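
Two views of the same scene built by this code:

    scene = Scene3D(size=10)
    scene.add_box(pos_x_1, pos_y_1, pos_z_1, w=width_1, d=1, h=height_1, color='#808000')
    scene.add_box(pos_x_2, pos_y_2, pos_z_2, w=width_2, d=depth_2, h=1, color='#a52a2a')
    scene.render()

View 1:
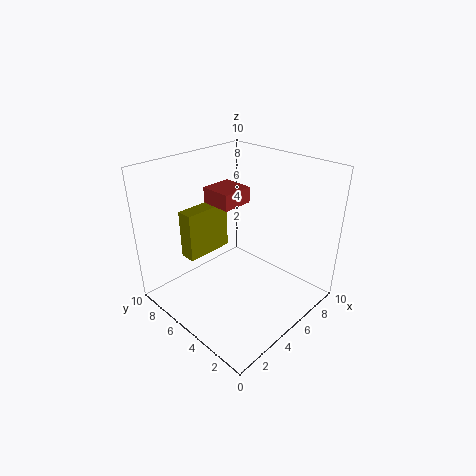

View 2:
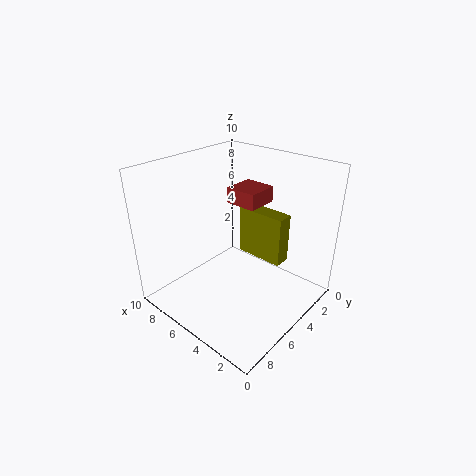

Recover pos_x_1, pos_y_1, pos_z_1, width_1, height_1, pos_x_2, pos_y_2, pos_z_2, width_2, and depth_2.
pos_x_1 = 1, pos_y_1 = 5, pos_z_1 = 5, width_1 = 3, height_1 = 3, pos_x_2 = 3, pos_y_2 = 4, pos_z_2 = 8, width_2 = 2, depth_2 = 2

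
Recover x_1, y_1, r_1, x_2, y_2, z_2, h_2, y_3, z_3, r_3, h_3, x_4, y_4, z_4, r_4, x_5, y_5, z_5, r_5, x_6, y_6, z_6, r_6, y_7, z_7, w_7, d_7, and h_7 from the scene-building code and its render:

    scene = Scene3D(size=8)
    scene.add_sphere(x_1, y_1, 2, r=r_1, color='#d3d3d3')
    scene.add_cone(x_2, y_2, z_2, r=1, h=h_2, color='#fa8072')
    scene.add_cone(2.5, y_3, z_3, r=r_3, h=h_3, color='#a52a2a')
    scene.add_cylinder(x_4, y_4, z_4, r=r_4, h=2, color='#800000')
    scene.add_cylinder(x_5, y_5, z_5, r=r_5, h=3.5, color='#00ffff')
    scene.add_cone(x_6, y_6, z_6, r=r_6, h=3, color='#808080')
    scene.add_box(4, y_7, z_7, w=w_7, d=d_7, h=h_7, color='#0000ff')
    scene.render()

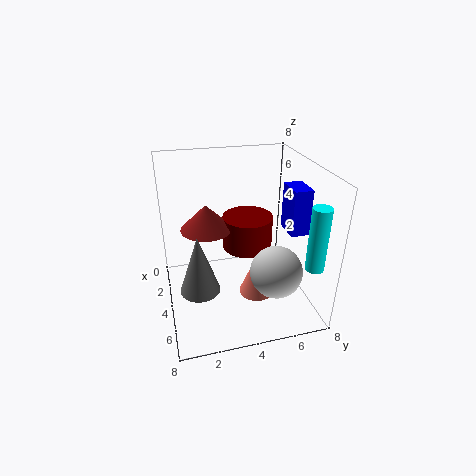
x_1 = 5, y_1 = 6, r_1 = 1.5, x_2 = 4.5, y_2 = 5, z_2 = 0.5, h_2 = 2.5, y_3 = 2.5, z_3 = 4, r_3 = 1.5, h_3 = 1.5, x_4 = 2.5, y_4 = 5, z_4 = 2.5, r_4 = 1.5, x_5 = 6.5, y_5 = 7.5, z_5 = 3, r_5 = 0.5, x_6 = 6, y_6 = 1.5, z_6 = 2.5, r_6 = 1, y_7 = 6.5, z_7 = 4.5, w_7 = 1.5, d_7 = 1, h_7 = 2.5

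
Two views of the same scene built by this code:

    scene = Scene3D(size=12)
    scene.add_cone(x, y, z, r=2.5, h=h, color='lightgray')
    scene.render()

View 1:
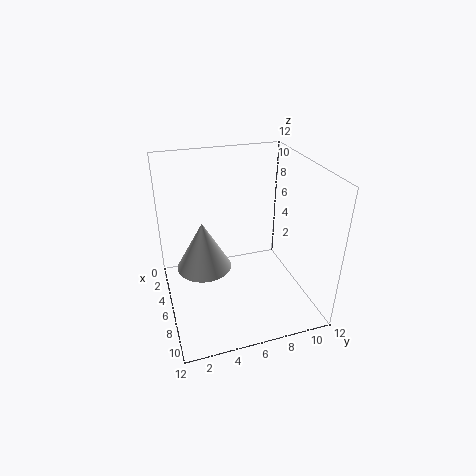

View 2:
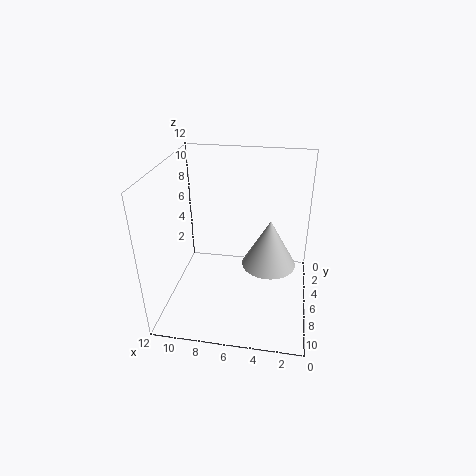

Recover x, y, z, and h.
x = 3.5, y = 3.5, z = 2, h = 4.5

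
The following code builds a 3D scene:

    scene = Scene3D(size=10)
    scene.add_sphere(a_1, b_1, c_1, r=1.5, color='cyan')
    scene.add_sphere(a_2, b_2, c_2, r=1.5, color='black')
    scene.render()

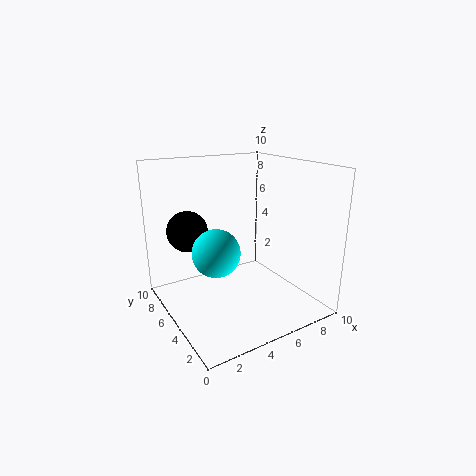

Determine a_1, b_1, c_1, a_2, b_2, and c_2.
a_1 = 2.5
b_1 = 3.5
c_1 = 5
a_2 = 2.5
b_2 = 8
c_2 = 5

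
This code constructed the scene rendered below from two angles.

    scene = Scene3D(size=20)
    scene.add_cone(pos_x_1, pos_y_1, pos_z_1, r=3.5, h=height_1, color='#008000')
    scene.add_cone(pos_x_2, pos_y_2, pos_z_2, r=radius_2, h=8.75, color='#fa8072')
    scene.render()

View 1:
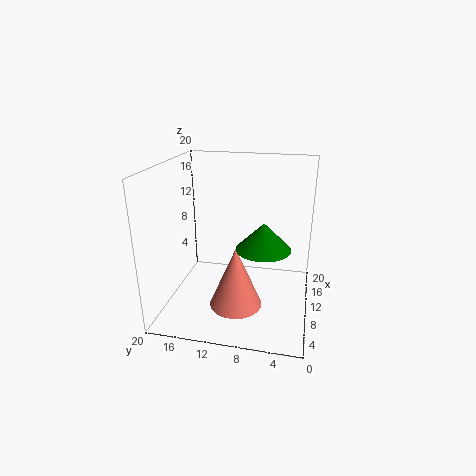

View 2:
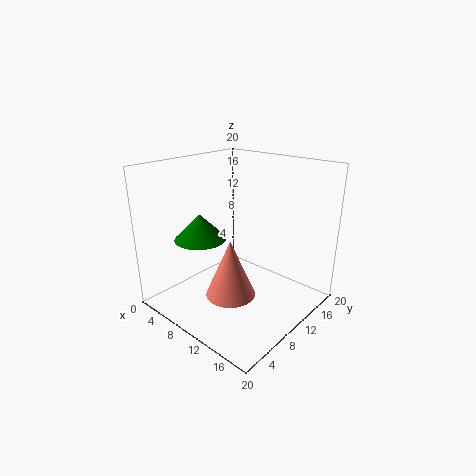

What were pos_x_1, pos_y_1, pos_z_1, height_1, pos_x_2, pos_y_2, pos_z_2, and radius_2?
pos_x_1 = 6.75; pos_y_1 = 6; pos_z_1 = 10.25; height_1 = 3.5; pos_x_2 = 8.5; pos_y_2 = 10; pos_z_2 = 0.25; radius_2 = 3.75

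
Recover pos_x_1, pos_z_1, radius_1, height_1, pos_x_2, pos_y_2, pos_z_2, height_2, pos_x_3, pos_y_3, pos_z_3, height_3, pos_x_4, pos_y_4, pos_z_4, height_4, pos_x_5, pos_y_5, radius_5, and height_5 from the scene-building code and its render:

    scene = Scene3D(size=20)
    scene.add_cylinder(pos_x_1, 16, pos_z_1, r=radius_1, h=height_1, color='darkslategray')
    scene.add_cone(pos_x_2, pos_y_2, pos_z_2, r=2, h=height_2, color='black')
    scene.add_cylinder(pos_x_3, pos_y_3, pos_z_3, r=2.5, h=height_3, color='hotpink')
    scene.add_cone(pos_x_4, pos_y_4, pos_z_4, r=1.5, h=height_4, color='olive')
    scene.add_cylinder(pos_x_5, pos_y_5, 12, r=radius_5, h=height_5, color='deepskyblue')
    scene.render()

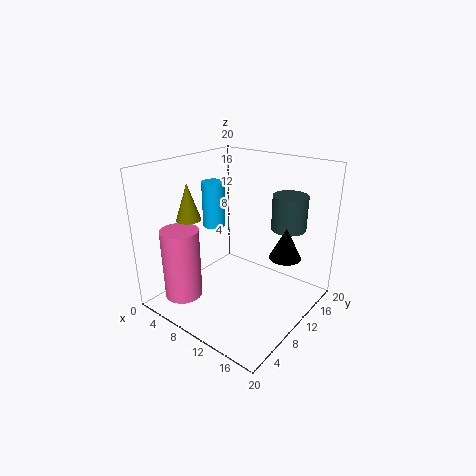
pos_x_1 = 14.5
pos_z_1 = 10.5
radius_1 = 2.5
height_1 = 5
pos_x_2 = 17.5
pos_y_2 = 10
pos_z_2 = 9.5
height_2 = 4
pos_x_3 = 6
pos_y_3 = 3
pos_z_3 = 3
height_3 = 9.5
pos_x_4 = 8
pos_y_4 = 3
pos_z_4 = 14.5
height_4 = 4.5
pos_x_5 = 7.5
pos_y_5 = 8
radius_5 = 1.5
height_5 = 6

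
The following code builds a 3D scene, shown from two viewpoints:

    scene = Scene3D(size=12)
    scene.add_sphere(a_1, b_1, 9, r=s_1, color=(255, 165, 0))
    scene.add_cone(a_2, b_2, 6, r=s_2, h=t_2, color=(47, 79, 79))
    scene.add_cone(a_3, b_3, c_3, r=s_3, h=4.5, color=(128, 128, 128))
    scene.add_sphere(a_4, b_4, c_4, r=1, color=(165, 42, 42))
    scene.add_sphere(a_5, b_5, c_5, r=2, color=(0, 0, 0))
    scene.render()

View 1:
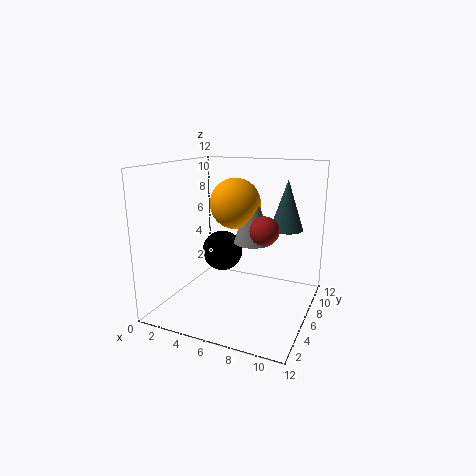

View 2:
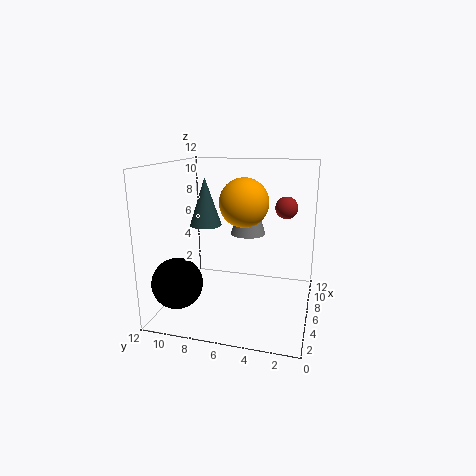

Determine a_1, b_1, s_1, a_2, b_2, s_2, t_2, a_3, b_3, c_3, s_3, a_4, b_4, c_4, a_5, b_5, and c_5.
a_1 = 6, b_1 = 5.5, s_1 = 2, a_2 = 9, b_2 = 10, s_2 = 1.5, t_2 = 4.5, a_3 = 7.5, b_3 = 5.5, c_3 = 6, s_3 = 1.5, a_4 = 9.5, b_4 = 2.5, c_4 = 8, a_5 = 2.5, b_5 = 10, c_5 = 3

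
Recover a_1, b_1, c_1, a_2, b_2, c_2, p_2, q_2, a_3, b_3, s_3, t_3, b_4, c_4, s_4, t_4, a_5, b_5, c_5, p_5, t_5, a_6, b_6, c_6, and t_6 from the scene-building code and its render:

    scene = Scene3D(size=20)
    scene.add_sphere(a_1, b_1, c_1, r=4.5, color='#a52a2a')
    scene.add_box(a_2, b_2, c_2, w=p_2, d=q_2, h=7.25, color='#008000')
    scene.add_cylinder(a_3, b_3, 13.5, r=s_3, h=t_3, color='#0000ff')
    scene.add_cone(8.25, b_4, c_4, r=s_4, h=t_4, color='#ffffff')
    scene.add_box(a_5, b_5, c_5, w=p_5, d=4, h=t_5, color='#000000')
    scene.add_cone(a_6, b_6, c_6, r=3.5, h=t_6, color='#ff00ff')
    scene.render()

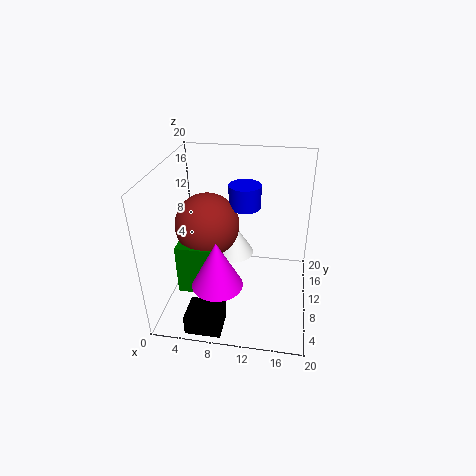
a_1 = 5.5, b_1 = 10.75, c_1 = 11.25, a_2 = 2, b_2 = 6.25, c_2 = 2.5, p_2 = 5, q_2 = 6, a_3 = 10.5, b_3 = 12.75, s_3 = 2.25, t_3 = 3.25, b_4 = 15.75, c_4 = 3.75, s_4 = 3.25, t_4 = 5.25, a_5 = 4.5, b_5 = 0.5, c_5 = 0.5, p_5 = 4.75, t_5 = 2.75, a_6 = 7.75, b_6 = 6.25, c_6 = 4.5, t_6 = 6.75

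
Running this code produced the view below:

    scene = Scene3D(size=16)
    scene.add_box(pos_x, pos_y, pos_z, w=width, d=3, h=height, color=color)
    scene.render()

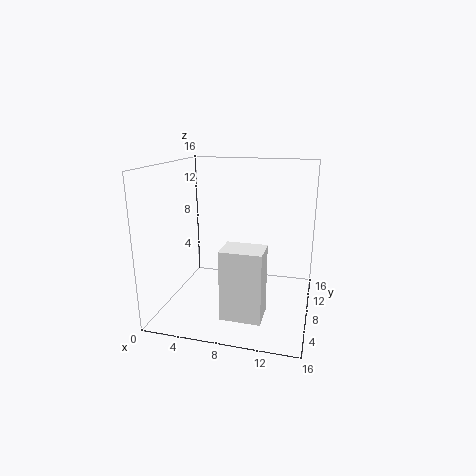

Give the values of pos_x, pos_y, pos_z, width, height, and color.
pos_x = 8; pos_y = 1; pos_z = 2; width = 4; height = 7; color = 'white'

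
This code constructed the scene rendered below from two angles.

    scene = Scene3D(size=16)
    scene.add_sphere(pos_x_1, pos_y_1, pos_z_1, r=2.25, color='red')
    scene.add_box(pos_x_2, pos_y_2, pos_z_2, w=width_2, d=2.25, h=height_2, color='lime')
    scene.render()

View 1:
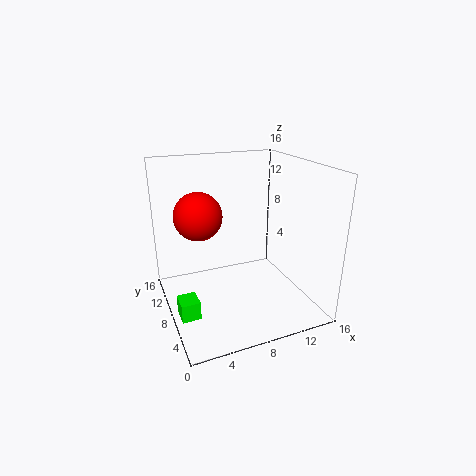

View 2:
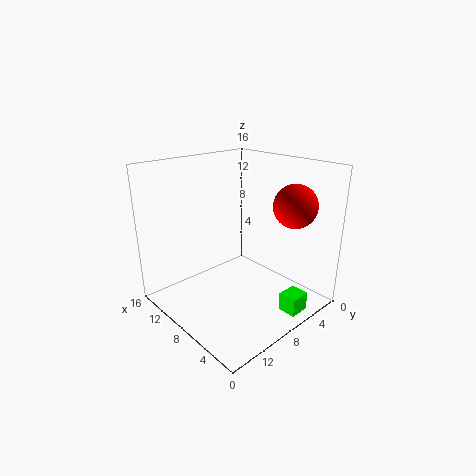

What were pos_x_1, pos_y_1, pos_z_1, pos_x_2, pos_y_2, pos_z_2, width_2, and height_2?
pos_x_1 = 2.75; pos_y_1 = 5; pos_z_1 = 12.25; pos_x_2 = 0.5; pos_y_2 = 4.75; pos_z_2 = 1; width_2 = 2; height_2 = 2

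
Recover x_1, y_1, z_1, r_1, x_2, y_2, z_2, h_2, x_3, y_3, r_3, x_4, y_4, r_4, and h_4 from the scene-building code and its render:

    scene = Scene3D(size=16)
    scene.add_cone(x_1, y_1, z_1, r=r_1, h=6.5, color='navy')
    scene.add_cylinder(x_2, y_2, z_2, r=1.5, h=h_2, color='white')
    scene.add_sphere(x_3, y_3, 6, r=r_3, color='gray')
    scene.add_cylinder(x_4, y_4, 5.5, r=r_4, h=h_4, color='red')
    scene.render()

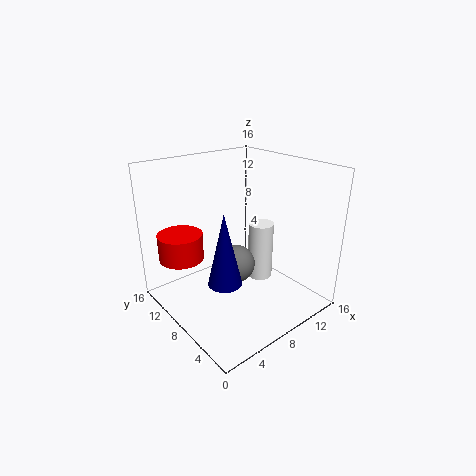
x_1 = 2
y_1 = 2.5
z_1 = 7.5
r_1 = 1.5
x_2 = 12
y_2 = 8.5
z_2 = 1.5
h_2 = 7
x_3 = 6.5
y_3 = 6.5
r_3 = 2
x_4 = 3
y_4 = 12
r_4 = 2.5
h_4 = 3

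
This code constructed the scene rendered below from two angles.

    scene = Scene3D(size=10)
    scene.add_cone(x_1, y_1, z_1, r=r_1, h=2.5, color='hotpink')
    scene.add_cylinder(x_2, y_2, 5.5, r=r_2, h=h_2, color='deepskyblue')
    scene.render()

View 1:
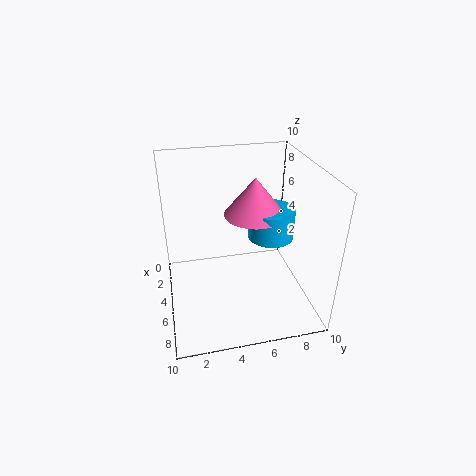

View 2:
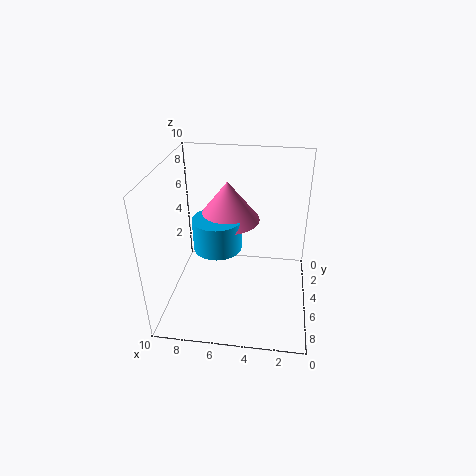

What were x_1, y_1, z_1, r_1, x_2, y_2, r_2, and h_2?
x_1 = 5.5
y_1 = 6
z_1 = 7
r_1 = 2
x_2 = 6
y_2 = 7
r_2 = 1.5
h_2 = 2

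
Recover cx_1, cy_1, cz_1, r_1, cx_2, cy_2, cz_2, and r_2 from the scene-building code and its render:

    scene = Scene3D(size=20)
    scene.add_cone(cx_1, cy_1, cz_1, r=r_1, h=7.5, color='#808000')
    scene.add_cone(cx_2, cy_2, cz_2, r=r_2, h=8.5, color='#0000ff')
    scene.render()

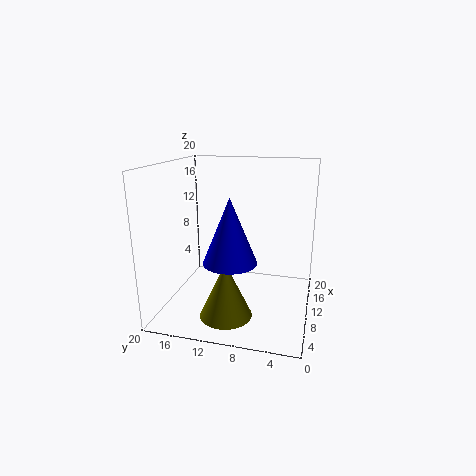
cx_1 = 5.5, cy_1 = 10.5, cz_1 = 0.5, r_1 = 3.5, cx_2 = 6, cy_2 = 10, cz_2 = 8, r_2 = 3.5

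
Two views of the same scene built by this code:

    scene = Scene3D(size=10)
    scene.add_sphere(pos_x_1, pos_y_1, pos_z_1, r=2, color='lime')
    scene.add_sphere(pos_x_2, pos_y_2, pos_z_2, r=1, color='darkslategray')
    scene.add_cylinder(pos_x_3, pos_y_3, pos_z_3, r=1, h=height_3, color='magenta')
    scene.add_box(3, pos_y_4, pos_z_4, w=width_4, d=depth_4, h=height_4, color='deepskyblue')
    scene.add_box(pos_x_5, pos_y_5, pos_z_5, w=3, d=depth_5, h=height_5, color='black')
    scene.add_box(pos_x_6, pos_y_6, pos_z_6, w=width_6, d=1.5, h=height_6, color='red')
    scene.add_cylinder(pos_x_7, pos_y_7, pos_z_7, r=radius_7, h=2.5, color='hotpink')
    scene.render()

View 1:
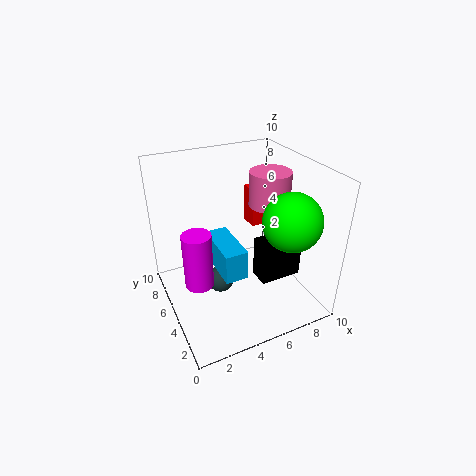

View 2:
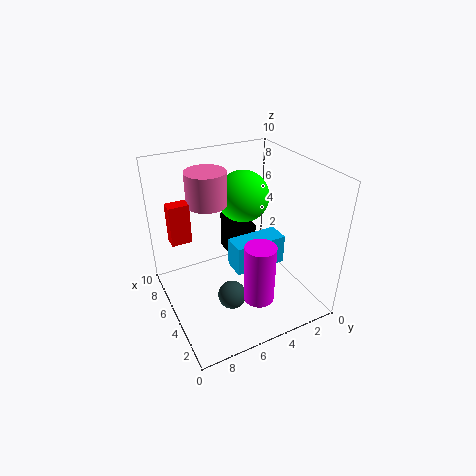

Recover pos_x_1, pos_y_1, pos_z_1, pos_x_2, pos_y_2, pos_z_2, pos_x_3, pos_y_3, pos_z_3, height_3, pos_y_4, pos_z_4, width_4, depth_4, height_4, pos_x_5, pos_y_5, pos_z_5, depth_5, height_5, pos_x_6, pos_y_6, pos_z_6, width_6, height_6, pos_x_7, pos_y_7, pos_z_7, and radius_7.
pos_x_1 = 8; pos_y_1 = 3; pos_z_1 = 6.5; pos_x_2 = 4; pos_y_2 = 6; pos_z_2 = 1; pos_x_3 = 2; pos_y_3 = 5; pos_z_3 = 2; height_3 = 4; pos_y_4 = 2.5; pos_z_4 = 3.5; width_4 = 1.5; depth_4 = 3.5; height_4 = 2; pos_x_5 = 6; pos_y_5 = 3; pos_z_5 = 2; depth_5 = 1.5; height_5 = 3; pos_x_6 = 7.5; pos_y_6 = 7.5; pos_z_6 = 4; width_6 = 1; height_6 = 3; pos_x_7 = 8; pos_y_7 = 6; pos_z_7 = 6.5; radius_7 = 1.5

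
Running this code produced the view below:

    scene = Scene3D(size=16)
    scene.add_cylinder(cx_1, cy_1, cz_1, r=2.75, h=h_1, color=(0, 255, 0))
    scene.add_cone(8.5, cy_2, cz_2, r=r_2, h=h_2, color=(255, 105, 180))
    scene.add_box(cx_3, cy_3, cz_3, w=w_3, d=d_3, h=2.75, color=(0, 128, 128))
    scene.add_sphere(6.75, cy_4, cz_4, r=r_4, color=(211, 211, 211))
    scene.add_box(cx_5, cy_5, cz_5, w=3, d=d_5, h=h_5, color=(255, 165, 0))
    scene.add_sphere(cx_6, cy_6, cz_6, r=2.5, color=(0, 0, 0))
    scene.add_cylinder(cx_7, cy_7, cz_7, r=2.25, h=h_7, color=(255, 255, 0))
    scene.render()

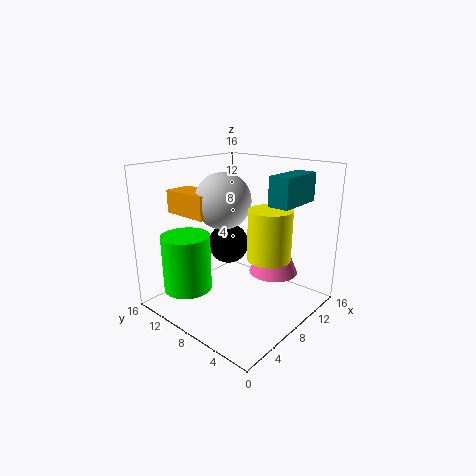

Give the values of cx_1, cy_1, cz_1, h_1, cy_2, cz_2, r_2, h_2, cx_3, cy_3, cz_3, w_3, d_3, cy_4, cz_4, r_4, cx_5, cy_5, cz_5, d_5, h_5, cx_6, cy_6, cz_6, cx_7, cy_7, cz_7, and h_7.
cx_1 = 4.25
cy_1 = 12.5
cz_1 = 1.75
h_1 = 6.5
cy_2 = 3.5
cz_2 = 5.25
r_2 = 2.5
h_2 = 6
cx_3 = 5.75
cy_3 = 0.5
cz_3 = 13
w_3 = 4.75
d_3 = 2
cy_4 = 9
cz_4 = 12.25
r_4 = 3
cx_5 = 3.5
cy_5 = 9
cz_5 = 10.75
d_5 = 5.25
h_5 = 2.5
cx_6 = 10.75
cy_6 = 12
cz_6 = 5.5
cx_7 = 8
cy_7 = 3.75
cz_7 = 6.75
h_7 = 5.25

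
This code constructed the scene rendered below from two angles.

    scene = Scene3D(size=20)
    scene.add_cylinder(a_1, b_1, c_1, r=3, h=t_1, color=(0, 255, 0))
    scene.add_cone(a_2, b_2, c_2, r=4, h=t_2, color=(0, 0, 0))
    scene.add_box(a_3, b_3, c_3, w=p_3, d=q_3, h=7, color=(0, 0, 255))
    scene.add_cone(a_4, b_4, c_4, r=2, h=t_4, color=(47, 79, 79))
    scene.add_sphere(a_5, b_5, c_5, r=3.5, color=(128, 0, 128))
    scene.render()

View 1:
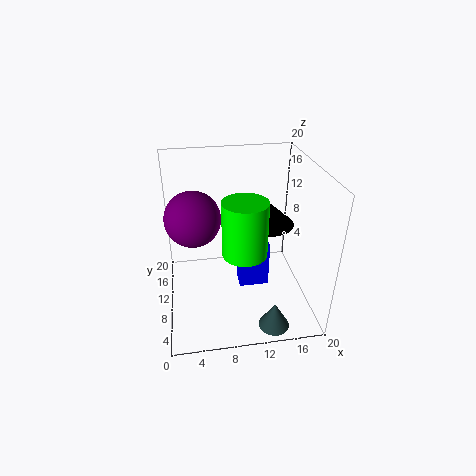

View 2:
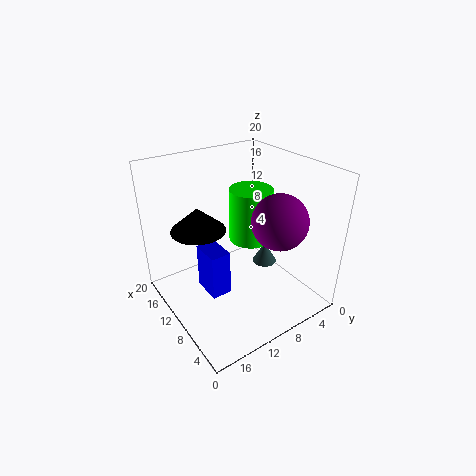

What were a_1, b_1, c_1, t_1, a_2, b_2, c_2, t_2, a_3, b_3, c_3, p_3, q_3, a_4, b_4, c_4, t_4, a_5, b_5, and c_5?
a_1 = 10.5; b_1 = 7.5; c_1 = 9; t_1 = 7.5; a_2 = 15; b_2 = 13.5; c_2 = 10; t_2 = 3.5; a_3 = 10.5; b_3 = 11; c_3 = 0.5; p_3 = 4.5; q_3 = 3; a_4 = 13.5; b_4 = 2; c_4 = 1; t_4 = 3.5; a_5 = 4; b_5 = 8; c_5 = 14.5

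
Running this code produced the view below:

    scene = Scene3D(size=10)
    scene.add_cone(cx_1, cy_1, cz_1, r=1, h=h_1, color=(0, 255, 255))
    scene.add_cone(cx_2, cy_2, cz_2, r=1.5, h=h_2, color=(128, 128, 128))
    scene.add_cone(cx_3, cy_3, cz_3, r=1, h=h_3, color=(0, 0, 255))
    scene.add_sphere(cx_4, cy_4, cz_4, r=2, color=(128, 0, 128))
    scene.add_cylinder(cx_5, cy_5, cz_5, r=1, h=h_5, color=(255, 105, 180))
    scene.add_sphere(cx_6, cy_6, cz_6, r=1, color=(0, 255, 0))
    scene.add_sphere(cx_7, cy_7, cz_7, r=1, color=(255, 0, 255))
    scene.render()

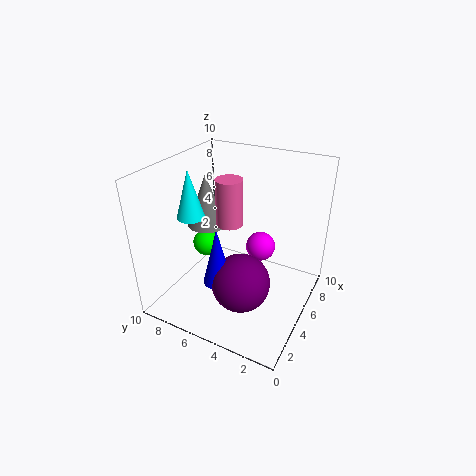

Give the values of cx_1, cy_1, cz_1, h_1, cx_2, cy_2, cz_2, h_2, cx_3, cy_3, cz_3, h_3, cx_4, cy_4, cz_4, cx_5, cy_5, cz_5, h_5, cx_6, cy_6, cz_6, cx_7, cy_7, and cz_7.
cx_1 = 4.5, cy_1 = 8.5, cz_1 = 6, h_1 = 3.5, cx_2 = 6.5, cy_2 = 8.5, cz_2 = 4.5, h_2 = 4, cx_3 = 3, cy_3 = 5.5, cz_3 = 2.5, h_3 = 4, cx_4 = 3.5, cy_4 = 4, cz_4 = 2.5, cx_5 = 6.5, cy_5 = 6.5, cz_5 = 5, h_5 = 3.5, cx_6 = 5.5, cy_6 = 8, cz_6 = 3.5, cx_7 = 5.5, cy_7 = 3.5, cz_7 = 4.5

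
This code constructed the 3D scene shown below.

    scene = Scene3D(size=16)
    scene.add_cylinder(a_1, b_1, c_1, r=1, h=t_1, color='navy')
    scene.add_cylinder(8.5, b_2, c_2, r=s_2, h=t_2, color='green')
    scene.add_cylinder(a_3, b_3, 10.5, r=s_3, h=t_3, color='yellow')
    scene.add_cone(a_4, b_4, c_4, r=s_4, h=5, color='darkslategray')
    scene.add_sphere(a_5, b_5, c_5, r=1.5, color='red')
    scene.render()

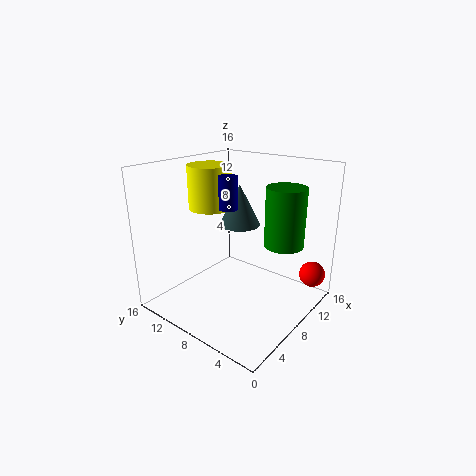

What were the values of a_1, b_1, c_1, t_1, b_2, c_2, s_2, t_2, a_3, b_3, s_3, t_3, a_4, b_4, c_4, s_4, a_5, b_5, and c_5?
a_1 = 7
b_1 = 8.5
c_1 = 11.5
t_1 = 3.5
b_2 = 2.5
c_2 = 8.5
s_2 = 2
t_2 = 6
a_3 = 8.5
b_3 = 12.5
s_3 = 2.5
t_3 = 5
a_4 = 11.5
b_4 = 10.5
c_4 = 8
s_4 = 2.5
a_5 = 14
b_5 = 1.5
c_5 = 3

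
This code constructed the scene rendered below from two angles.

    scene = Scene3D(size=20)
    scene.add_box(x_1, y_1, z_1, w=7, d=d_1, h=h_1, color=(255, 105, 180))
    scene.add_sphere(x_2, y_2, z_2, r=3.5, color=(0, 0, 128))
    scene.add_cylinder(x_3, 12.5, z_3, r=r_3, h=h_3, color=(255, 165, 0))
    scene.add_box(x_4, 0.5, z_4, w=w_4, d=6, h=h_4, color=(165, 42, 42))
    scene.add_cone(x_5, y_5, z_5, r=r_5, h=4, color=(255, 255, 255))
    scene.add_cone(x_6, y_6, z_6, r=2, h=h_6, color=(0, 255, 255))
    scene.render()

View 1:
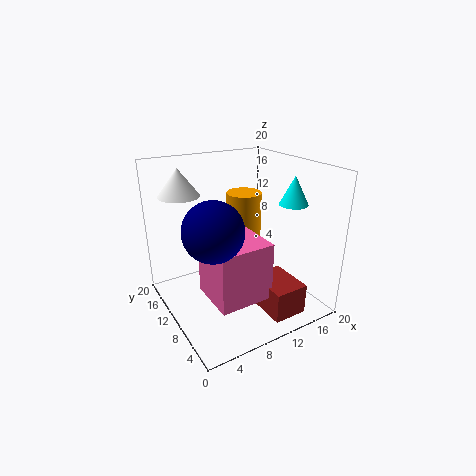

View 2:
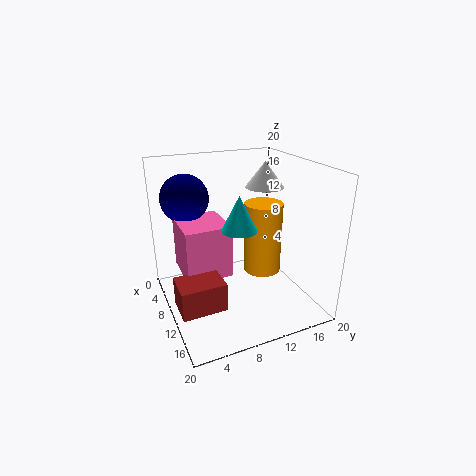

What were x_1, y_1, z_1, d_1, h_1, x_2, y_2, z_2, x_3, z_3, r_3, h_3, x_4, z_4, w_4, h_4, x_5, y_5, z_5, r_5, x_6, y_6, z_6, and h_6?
x_1 = 3.5; y_1 = 2.5; z_1 = 4.5; d_1 = 6.5; h_1 = 7.5; x_2 = 3.5; y_2 = 4.5; z_2 = 14.5; x_3 = 12.5; z_3 = 6; r_3 = 2.5; h_3 = 9.5; x_4 = 10; z_4 = 2; w_4 = 4.5; h_4 = 4; x_5 = 4.5; y_5 = 17; z_5 = 15; r_5 = 3; x_6 = 17; y_6 = 7; z_6 = 14.5; h_6 = 4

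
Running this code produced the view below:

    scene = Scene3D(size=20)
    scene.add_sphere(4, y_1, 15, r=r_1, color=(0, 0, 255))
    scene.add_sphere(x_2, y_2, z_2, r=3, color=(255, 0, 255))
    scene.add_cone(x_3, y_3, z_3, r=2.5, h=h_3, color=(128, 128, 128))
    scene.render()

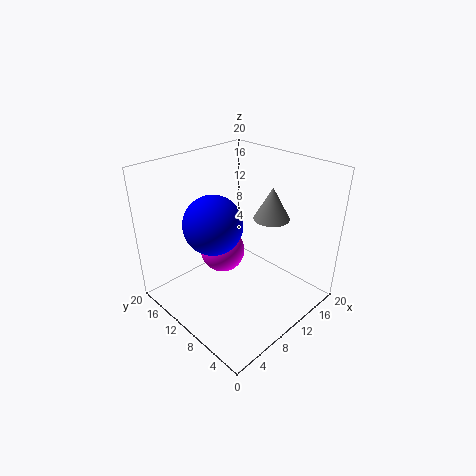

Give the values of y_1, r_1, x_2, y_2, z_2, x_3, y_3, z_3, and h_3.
y_1 = 8; r_1 = 3.5; x_2 = 8; y_2 = 11; z_2 = 8.5; x_3 = 14; y_3 = 7.5; z_3 = 12.5; h_3 = 4.5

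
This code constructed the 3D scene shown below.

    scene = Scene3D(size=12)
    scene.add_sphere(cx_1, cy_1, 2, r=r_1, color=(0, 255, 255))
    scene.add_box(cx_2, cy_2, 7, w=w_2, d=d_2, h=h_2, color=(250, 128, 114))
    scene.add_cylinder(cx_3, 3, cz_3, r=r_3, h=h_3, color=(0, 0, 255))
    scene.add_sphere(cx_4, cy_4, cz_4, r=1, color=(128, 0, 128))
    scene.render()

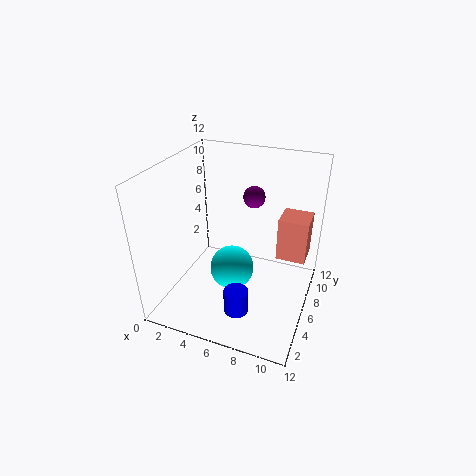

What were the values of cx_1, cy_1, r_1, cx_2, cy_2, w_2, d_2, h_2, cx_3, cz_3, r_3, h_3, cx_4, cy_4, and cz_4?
cx_1 = 5, cy_1 = 7, r_1 = 2, cx_2 = 10, cy_2 = 3, w_2 = 2, d_2 = 2, h_2 = 3, cx_3 = 7, cz_3 = 1, r_3 = 1, h_3 = 2, cx_4 = 6, cy_4 = 10, cz_4 = 8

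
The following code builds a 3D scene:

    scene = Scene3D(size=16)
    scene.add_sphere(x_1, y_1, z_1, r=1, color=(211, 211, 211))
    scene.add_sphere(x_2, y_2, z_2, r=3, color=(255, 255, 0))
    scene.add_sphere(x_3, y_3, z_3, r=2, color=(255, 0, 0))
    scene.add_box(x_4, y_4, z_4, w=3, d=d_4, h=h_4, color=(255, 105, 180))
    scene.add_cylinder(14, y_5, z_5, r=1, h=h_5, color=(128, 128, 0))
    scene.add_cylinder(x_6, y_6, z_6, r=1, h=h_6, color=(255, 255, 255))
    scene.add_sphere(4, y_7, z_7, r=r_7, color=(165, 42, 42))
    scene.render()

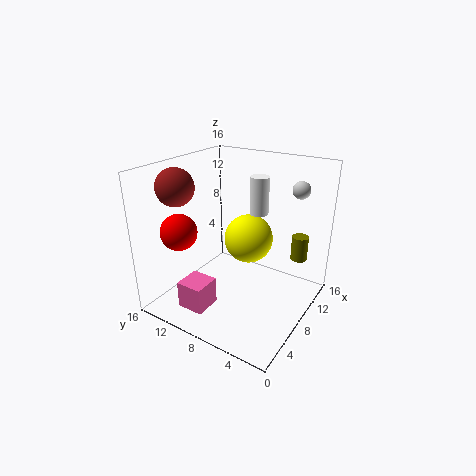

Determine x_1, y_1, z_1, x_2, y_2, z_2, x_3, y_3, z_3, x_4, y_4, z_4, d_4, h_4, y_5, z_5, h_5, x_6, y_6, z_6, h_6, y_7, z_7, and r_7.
x_1 = 13
y_1 = 3
z_1 = 13
x_2 = 12
y_2 = 9
z_2 = 6
x_3 = 4
y_3 = 13
z_3 = 9
x_4 = 2
y_4 = 9
z_4 = 1
d_4 = 3
h_4 = 3
y_5 = 3
z_5 = 4
h_5 = 3
x_6 = 9
y_6 = 6
z_6 = 11
h_6 = 4
y_7 = 13
z_7 = 14
r_7 = 2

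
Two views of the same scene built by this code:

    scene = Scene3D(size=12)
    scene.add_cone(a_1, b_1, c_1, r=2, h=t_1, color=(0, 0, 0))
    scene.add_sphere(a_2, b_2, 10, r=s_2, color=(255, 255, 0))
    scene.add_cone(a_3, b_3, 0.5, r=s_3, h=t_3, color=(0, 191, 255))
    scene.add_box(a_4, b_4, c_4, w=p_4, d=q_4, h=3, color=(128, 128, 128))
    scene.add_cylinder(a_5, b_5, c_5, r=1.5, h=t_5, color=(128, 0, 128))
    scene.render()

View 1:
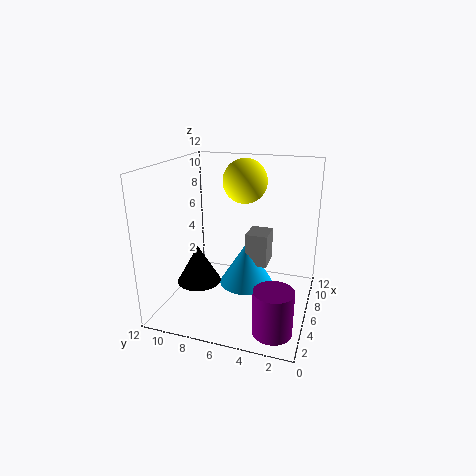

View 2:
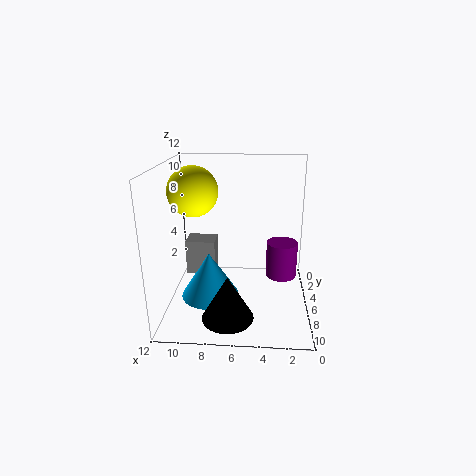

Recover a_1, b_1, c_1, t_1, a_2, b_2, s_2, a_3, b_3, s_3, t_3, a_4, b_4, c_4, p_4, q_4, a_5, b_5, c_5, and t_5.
a_1 = 6.5; b_1 = 10; c_1 = 1; t_1 = 3.5; a_2 = 9.5; b_2 = 6.5; s_2 = 2; a_3 = 8.5; b_3 = 6; s_3 = 2.5; t_3 = 4; a_4 = 8; b_4 = 4; c_4 = 2.5; p_4 = 2.5; q_4 = 2; a_5 = 2; b_5 = 2; c_5 = 0.5; t_5 = 3.5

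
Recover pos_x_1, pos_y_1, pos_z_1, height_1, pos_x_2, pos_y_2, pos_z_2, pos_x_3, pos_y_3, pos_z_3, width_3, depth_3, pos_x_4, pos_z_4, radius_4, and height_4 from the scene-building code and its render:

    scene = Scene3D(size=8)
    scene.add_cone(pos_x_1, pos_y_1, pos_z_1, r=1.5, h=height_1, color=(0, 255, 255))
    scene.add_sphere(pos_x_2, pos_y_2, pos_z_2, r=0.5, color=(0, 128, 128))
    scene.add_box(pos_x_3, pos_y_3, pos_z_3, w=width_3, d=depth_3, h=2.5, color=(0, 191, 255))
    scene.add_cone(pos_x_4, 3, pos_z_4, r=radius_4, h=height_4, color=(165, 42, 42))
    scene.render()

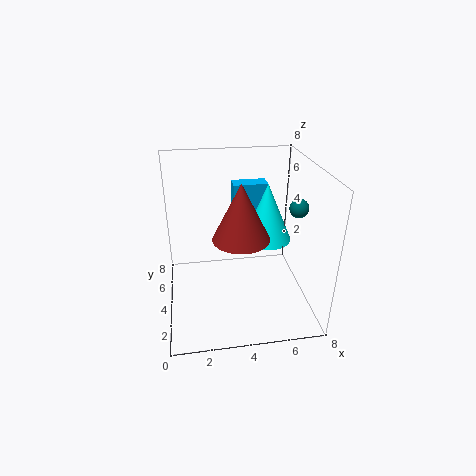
pos_x_1 = 6
pos_y_1 = 5.5
pos_z_1 = 3
height_1 = 3.5
pos_x_2 = 7
pos_y_2 = 3
pos_z_2 = 6
pos_x_3 = 4
pos_y_3 = 5.5
pos_z_3 = 4
width_3 = 2
depth_3 = 1
pos_x_4 = 4
pos_z_4 = 4.5
radius_4 = 1.5
height_4 = 3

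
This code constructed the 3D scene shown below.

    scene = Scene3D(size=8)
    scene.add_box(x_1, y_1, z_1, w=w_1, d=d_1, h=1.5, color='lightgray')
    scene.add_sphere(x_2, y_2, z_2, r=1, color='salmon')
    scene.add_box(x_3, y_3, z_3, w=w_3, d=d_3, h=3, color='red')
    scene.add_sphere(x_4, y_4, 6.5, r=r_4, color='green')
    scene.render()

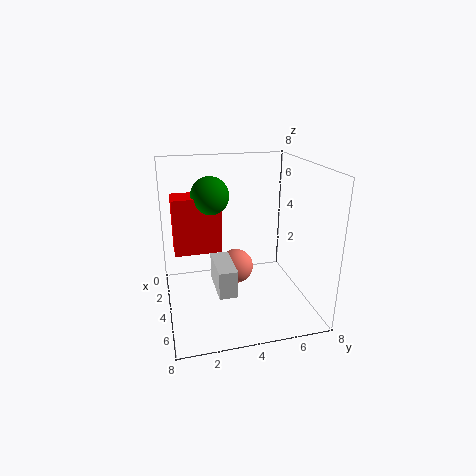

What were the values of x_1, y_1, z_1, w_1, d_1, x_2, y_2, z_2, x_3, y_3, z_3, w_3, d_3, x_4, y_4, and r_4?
x_1 = 3.5
y_1 = 2.5
z_1 = 1.5
w_1 = 2.5
d_1 = 1
x_2 = 3.5
y_2 = 4
z_2 = 2
x_3 = 3
y_3 = 0.5
z_3 = 3.5
w_3 = 1.5
d_3 = 2.5
x_4 = 4
y_4 = 2.5
r_4 = 1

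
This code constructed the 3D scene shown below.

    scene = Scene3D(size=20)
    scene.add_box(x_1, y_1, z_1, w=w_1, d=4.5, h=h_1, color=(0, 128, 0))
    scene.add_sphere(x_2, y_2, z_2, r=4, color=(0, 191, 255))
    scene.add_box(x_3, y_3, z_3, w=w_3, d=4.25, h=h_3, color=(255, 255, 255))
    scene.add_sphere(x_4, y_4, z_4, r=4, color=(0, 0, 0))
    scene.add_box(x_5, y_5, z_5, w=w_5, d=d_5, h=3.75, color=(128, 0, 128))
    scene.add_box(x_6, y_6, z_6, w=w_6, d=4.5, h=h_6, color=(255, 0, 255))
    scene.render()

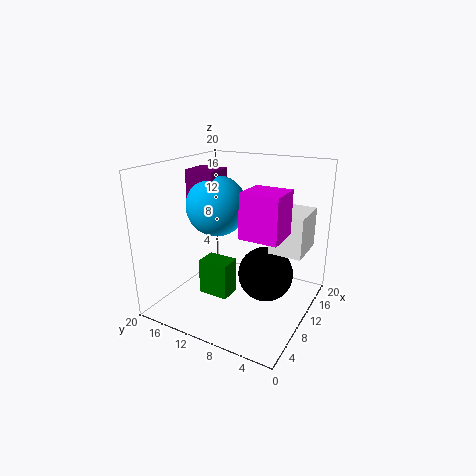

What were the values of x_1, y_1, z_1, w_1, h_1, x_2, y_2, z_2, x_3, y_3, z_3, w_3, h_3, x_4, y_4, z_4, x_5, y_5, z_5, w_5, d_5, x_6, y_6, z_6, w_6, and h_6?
x_1 = 8
y_1 = 11
z_1 = 0.75
w_1 = 3.25
h_1 = 5.25
x_2 = 8.25
y_2 = 12.25
z_2 = 14.75
x_3 = 8.5
y_3 = 0.5
z_3 = 9.5
w_3 = 5.5
h_3 = 5.25
x_4 = 12.5
y_4 = 6.75
z_4 = 4
x_5 = 6.5
y_5 = 11.75
z_5 = 15.75
w_5 = 3.75
d_5 = 4
x_6 = 3
y_6 = 1.5
z_6 = 13.25
w_6 = 4.25
h_6 = 5.25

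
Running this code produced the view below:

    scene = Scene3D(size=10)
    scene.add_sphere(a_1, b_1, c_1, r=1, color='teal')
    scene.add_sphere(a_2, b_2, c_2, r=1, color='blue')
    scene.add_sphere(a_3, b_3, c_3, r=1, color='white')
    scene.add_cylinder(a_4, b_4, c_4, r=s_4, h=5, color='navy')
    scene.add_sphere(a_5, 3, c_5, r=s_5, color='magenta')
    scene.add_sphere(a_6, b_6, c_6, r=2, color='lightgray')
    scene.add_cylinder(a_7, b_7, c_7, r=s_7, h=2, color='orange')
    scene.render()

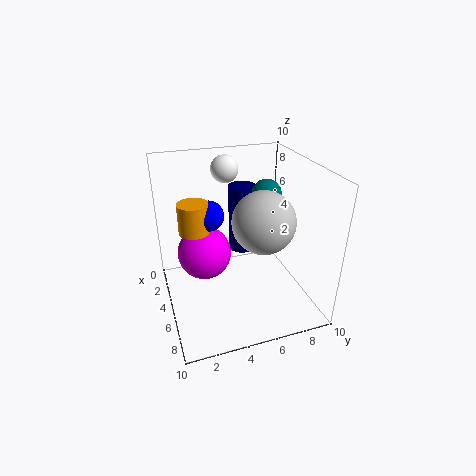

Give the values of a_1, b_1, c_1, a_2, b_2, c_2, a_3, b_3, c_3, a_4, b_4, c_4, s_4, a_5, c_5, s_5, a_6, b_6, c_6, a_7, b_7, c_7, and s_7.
a_1 = 5; b_1 = 7; c_1 = 8; a_2 = 5; b_2 = 3; c_2 = 7; a_3 = 2; b_3 = 5; c_3 = 9; a_4 = 3; b_4 = 6; c_4 = 3; s_4 = 1; a_5 = 3; c_5 = 3; s_5 = 2; a_6 = 7; b_6 = 6; c_6 = 7; a_7 = 5; b_7 = 2; c_7 = 6; s_7 = 1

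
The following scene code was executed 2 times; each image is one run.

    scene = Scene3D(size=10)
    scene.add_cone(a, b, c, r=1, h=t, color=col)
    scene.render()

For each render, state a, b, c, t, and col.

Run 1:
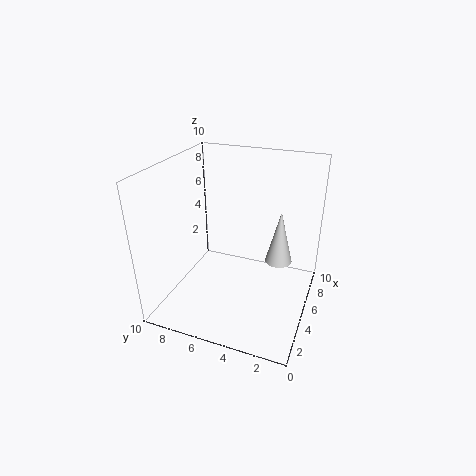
a = 7, b = 2.5, c = 2.5, t = 4, col = 'lightgray'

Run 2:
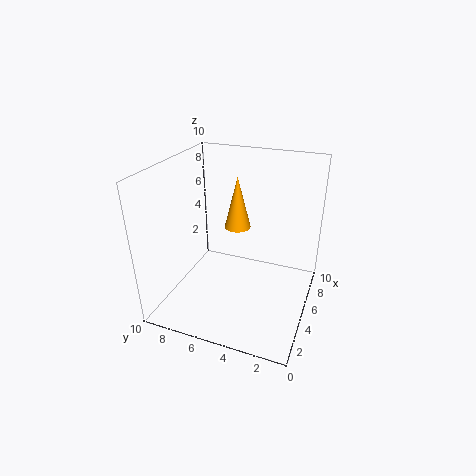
a = 7.5, b = 6, c = 4.5, t = 4, col = 'orange'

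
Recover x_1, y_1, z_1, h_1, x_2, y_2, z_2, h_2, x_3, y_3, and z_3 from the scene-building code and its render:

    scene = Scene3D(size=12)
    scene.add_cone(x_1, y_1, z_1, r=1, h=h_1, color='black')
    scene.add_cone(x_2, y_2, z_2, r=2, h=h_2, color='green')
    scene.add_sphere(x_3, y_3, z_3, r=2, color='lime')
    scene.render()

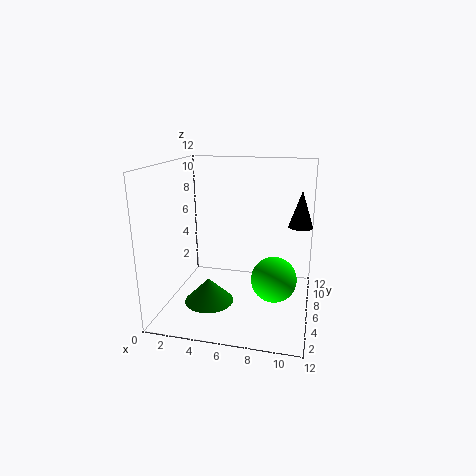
x_1 = 11
y_1 = 7
z_1 = 7
h_1 = 3
x_2 = 4
y_2 = 4
z_2 = 1
h_2 = 2
x_3 = 9
y_3 = 7
z_3 = 2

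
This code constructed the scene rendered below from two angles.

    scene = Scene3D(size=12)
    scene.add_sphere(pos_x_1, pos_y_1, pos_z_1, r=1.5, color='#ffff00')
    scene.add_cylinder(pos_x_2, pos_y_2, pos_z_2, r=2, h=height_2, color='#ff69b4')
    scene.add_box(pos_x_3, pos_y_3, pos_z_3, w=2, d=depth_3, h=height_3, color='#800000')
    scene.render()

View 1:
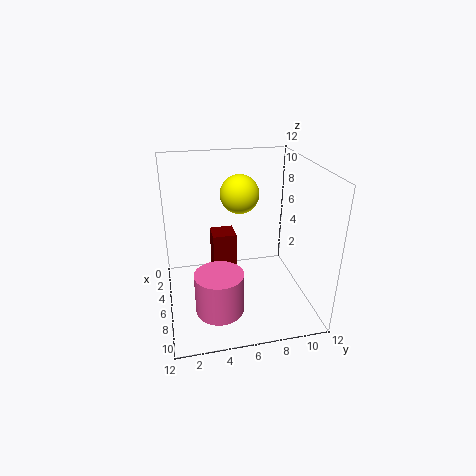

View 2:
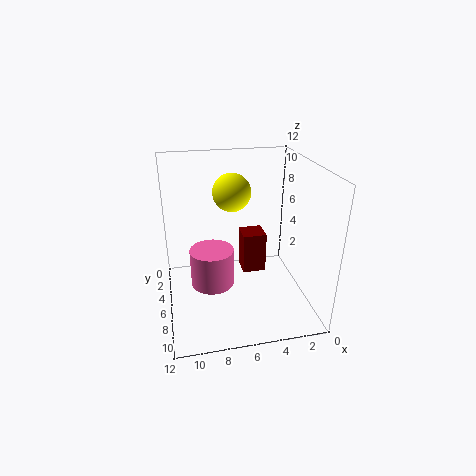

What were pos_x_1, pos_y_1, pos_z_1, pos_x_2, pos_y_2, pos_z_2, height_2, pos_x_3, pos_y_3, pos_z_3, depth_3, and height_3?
pos_x_1 = 6.5; pos_y_1 = 6; pos_z_1 = 10; pos_x_2 = 8; pos_y_2 = 4; pos_z_2 = 0.5; height_2 = 3.5; pos_x_3 = 3.5; pos_y_3 = 4; pos_z_3 = 2.5; depth_3 = 2; height_3 = 3.5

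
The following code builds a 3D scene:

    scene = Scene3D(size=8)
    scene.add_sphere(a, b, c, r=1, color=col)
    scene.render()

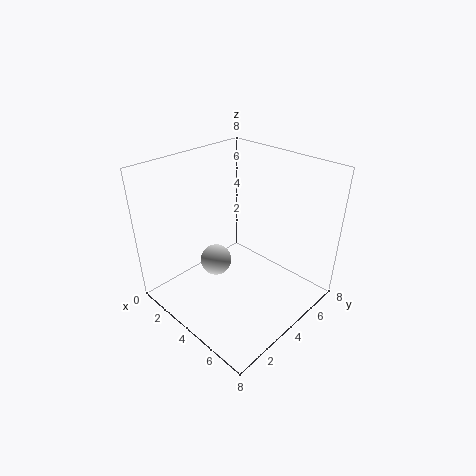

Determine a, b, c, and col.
a = 1.5, b = 4.5, c = 1, col = 'lightgray'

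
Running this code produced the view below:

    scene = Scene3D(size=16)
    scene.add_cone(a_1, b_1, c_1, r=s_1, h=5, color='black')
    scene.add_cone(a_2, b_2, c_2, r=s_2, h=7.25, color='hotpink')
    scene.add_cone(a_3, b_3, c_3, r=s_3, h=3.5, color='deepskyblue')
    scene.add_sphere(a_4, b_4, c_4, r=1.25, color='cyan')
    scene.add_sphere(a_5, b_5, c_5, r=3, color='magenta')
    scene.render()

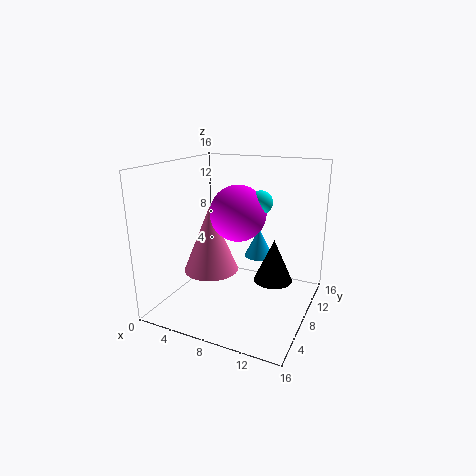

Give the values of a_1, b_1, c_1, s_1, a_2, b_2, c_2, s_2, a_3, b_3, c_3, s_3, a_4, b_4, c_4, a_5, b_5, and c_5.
a_1 = 11.5
b_1 = 10.25
c_1 = 2.5
s_1 = 2.25
a_2 = 5.5
b_2 = 6.25
c_2 = 4.5
s_2 = 3
a_3 = 8.75
b_3 = 12.5
c_3 = 4.25
s_3 = 1.75
a_4 = 10.5
b_4 = 8.25
c_4 = 12.25
a_5 = 8.25
b_5 = 7.5
c_5 = 11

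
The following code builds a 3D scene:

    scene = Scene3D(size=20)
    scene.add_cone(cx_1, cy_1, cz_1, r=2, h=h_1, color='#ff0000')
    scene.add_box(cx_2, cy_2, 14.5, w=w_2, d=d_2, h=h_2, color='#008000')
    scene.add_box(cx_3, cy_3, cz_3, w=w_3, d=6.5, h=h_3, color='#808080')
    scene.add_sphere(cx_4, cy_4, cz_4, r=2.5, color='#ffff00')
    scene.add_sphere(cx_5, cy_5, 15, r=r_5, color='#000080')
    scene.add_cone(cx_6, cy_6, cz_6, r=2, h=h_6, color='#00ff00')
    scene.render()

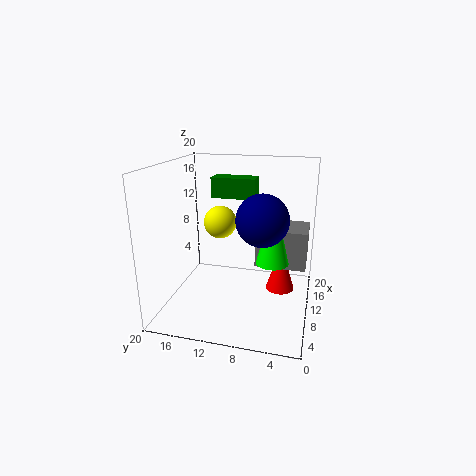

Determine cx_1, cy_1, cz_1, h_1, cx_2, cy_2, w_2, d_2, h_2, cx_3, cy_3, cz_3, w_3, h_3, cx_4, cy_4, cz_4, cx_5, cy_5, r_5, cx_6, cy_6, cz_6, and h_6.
cx_1 = 11, cy_1 = 4, cz_1 = 2.5, h_1 = 6.5, cx_2 = 13.5, cy_2 = 8.5, w_2 = 3, d_2 = 6.5, h_2 = 3, cx_3 = 7, cy_3 = 0.5, cz_3 = 7.5, w_3 = 5, h_3 = 5, cx_4 = 14.5, cy_4 = 14, cz_4 = 10.5, cx_5 = 3.5, cy_5 = 5.5, r_5 = 3, cx_6 = 5.5, cy_6 = 4.5, cz_6 = 9, h_6 = 8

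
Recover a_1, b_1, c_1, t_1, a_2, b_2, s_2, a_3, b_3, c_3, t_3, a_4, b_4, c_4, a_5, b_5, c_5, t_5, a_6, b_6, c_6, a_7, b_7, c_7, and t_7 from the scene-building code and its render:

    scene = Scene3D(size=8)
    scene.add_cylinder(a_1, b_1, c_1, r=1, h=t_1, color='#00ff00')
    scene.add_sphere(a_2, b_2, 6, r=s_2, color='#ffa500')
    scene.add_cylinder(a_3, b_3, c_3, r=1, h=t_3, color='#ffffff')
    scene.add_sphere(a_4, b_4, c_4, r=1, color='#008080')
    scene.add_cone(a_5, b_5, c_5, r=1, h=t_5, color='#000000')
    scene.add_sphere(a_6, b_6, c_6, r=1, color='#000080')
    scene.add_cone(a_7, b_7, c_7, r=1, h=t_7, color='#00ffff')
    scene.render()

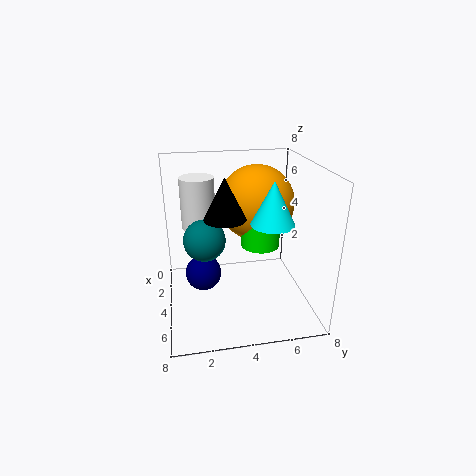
a_1 = 5; b_1 = 5; c_1 = 4; t_1 = 2; a_2 = 4; b_2 = 5; s_2 = 2; a_3 = 2; b_3 = 2; c_3 = 4; t_3 = 3; a_4 = 6; b_4 = 2; c_4 = 5; a_5 = 6; b_5 = 3; c_5 = 6; t_5 = 2; a_6 = 4; b_6 = 2; c_6 = 2; a_7 = 7; b_7 = 5; c_7 = 6; t_7 = 2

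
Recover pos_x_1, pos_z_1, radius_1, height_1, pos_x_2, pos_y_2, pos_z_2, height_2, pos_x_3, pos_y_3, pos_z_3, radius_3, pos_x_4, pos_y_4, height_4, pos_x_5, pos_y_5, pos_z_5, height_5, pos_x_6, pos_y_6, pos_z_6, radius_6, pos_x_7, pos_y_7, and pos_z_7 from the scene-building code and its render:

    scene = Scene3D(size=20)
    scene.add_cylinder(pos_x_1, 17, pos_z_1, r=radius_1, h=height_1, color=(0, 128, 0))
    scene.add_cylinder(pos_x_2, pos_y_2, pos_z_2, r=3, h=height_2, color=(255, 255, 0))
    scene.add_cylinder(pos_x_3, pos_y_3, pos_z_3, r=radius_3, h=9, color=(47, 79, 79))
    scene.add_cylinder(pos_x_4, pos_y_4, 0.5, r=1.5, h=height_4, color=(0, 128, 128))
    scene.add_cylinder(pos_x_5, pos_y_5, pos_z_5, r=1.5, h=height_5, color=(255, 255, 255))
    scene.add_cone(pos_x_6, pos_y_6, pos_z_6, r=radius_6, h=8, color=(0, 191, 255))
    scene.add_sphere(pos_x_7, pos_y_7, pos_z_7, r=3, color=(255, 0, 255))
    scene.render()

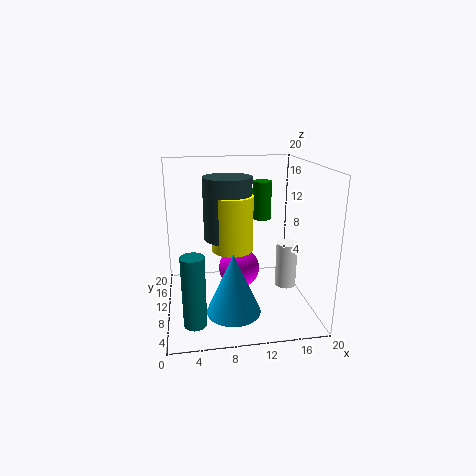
pos_x_1 = 15, pos_z_1 = 10.5, radius_1 = 1.5, height_1 = 6, pos_x_2 = 9.5, pos_y_2 = 12, pos_z_2 = 7.5, height_2 = 8, pos_x_3 = 9, pos_y_3 = 13, pos_z_3 = 9, radius_3 = 3.5, pos_x_4 = 3.5, pos_y_4 = 4.5, height_4 = 9.5, pos_x_5 = 17, pos_y_5 = 9.5, pos_z_5 = 2.5, height_5 = 6.5, pos_x_6 = 8.5, pos_y_6 = 4.5, pos_z_6 = 2, radius_6 = 3.5, pos_x_7 = 10.5, pos_y_7 = 12, pos_z_7 = 4.5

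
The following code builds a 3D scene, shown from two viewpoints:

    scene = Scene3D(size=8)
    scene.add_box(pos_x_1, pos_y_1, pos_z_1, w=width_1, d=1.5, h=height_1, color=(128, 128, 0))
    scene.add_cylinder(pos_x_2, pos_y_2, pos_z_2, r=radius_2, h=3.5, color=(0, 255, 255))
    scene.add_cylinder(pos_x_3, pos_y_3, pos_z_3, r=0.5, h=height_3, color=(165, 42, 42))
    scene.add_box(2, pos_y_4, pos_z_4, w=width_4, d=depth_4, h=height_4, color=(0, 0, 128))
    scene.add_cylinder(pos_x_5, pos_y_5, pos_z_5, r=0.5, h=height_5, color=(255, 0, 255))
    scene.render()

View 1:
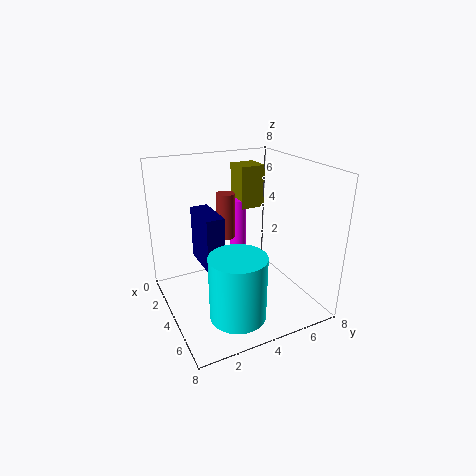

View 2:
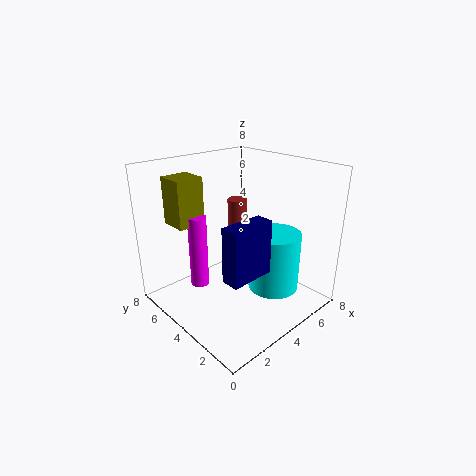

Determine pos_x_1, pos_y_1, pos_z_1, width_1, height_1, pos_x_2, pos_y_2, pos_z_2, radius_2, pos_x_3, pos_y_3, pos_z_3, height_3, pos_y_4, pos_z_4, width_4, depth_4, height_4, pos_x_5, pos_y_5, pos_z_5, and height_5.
pos_x_1 = 1, pos_y_1 = 5, pos_z_1 = 5, width_1 = 1.5, height_1 = 2.5, pos_x_2 = 6, pos_y_2 = 3, pos_z_2 = 0.5, radius_2 = 1.5, pos_x_3 = 3.5, pos_y_3 = 3.5, pos_z_3 = 4, height_3 = 2.5, pos_y_4 = 2, pos_z_4 = 2.5, width_4 = 2.5, depth_4 = 1, height_4 = 3, pos_x_5 = 2, pos_y_5 = 5, pos_z_5 = 1.5, height_5 = 4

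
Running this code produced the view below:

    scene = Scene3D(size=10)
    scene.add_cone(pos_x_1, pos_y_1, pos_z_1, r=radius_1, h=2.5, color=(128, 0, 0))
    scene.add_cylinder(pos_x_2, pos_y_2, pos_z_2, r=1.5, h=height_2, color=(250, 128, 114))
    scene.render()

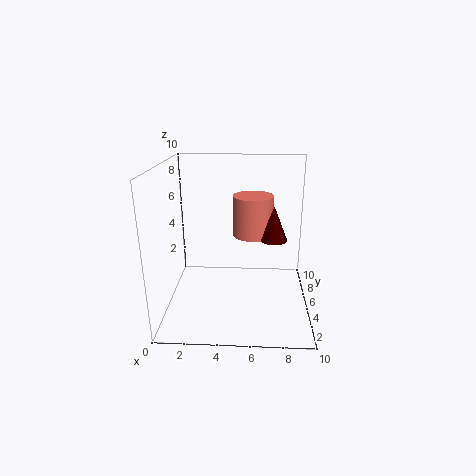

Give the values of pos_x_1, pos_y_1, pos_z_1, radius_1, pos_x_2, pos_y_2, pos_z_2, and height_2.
pos_x_1 = 7.5, pos_y_1 = 6, pos_z_1 = 4.5, radius_1 = 1, pos_x_2 = 6, pos_y_2 = 7, pos_z_2 = 4.5, height_2 = 3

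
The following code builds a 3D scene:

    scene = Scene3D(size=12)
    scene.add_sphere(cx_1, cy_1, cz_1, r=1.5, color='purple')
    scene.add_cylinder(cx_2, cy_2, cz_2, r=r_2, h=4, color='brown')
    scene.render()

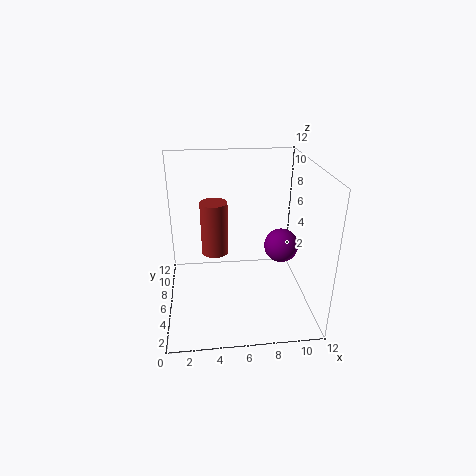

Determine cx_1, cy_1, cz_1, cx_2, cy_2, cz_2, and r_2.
cx_1 = 10
cy_1 = 7
cz_1 = 4.5
cx_2 = 4
cy_2 = 4
cz_2 = 6
r_2 = 1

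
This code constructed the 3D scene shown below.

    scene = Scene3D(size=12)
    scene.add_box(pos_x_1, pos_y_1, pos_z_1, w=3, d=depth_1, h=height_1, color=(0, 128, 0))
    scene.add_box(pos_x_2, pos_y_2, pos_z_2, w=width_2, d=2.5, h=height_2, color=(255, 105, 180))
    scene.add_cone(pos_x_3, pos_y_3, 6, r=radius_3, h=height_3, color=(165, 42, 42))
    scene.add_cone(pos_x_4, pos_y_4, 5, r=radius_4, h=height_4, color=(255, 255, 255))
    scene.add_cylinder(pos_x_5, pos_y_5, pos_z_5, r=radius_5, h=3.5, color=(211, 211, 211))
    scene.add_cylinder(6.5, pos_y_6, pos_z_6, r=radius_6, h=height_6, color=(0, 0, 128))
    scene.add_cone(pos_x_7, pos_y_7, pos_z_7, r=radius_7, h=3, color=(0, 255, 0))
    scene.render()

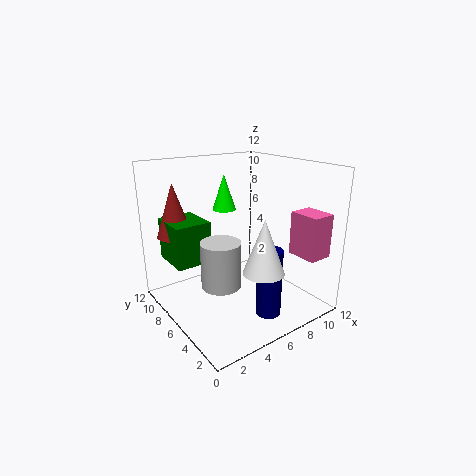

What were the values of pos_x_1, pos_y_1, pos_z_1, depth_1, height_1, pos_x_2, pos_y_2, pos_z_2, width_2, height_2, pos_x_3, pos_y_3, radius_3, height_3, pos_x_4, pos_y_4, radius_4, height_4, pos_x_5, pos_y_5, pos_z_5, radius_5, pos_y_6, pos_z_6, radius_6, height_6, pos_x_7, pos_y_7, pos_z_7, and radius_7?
pos_x_1 = 1, pos_y_1 = 7, pos_z_1 = 4, depth_1 = 3.5, height_1 = 3.5, pos_x_2 = 9, pos_y_2 = 0.5, pos_z_2 = 5, width_2 = 2, height_2 = 3.5, pos_x_3 = 2, pos_y_3 = 9.5, radius_3 = 1.5, height_3 = 4.5, pos_x_4 = 5, pos_y_4 = 1.5, radius_4 = 1.5, height_4 = 4, pos_x_5 = 3, pos_y_5 = 4, pos_z_5 = 3.5, radius_5 = 1.5, pos_y_6 = 2.5, pos_z_6 = 0.5, radius_6 = 1, height_6 = 5.5, pos_x_7 = 6, pos_y_7 = 8, pos_z_7 = 8, radius_7 = 1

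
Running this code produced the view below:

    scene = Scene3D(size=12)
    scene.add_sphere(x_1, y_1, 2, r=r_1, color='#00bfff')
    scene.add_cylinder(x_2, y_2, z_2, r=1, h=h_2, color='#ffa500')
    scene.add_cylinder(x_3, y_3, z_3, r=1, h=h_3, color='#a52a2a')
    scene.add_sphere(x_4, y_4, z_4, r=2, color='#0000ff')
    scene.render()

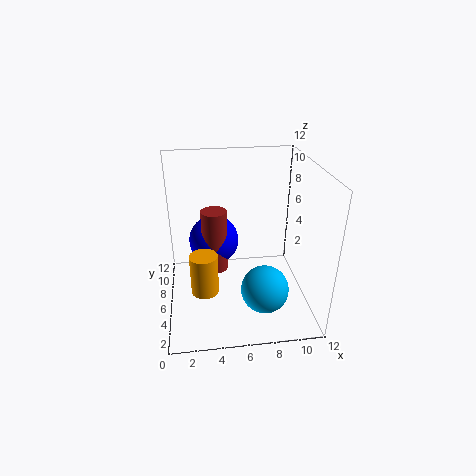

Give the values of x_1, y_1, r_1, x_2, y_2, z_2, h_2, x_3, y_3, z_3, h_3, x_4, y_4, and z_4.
x_1 = 8; y_1 = 4; r_1 = 2; x_2 = 3; y_2 = 2; z_2 = 4; h_2 = 3; x_3 = 4; y_3 = 5; z_3 = 4; h_3 = 5; x_4 = 4; y_4 = 6; z_4 = 6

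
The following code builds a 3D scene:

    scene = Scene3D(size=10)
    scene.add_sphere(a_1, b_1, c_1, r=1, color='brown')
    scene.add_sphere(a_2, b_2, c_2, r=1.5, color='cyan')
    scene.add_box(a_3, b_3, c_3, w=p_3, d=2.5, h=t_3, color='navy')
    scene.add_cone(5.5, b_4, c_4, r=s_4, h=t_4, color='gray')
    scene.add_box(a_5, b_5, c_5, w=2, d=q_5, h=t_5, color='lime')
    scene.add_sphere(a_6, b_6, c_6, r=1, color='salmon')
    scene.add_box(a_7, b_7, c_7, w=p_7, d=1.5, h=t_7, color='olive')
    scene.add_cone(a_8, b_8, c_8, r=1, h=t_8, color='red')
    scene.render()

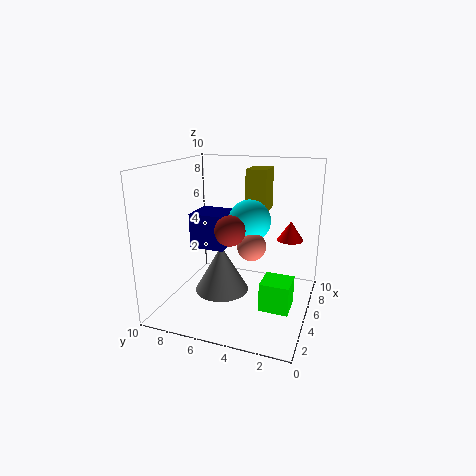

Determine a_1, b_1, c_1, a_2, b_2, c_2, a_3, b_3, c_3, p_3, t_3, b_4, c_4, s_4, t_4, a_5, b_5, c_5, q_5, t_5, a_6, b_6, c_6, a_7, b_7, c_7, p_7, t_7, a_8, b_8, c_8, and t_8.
a_1 = 3.5
b_1 = 5
c_1 = 6
a_2 = 6
b_2 = 4.5
c_2 = 6
a_3 = 4.5
b_3 = 6
c_3 = 4
p_3 = 2.5
t_3 = 2.5
b_4 = 6.5
c_4 = 0.5
s_4 = 2
t_4 = 3.5
a_5 = 3.5
b_5 = 1
c_5 = 0.5
q_5 = 2
t_5 = 2
a_6 = 5
b_6 = 4
c_6 = 4.5
a_7 = 6.5
b_7 = 3.5
c_7 = 6.5
p_7 = 2
t_7 = 3
a_8 = 8.5
b_8 = 2
c_8 = 4
t_8 = 1.5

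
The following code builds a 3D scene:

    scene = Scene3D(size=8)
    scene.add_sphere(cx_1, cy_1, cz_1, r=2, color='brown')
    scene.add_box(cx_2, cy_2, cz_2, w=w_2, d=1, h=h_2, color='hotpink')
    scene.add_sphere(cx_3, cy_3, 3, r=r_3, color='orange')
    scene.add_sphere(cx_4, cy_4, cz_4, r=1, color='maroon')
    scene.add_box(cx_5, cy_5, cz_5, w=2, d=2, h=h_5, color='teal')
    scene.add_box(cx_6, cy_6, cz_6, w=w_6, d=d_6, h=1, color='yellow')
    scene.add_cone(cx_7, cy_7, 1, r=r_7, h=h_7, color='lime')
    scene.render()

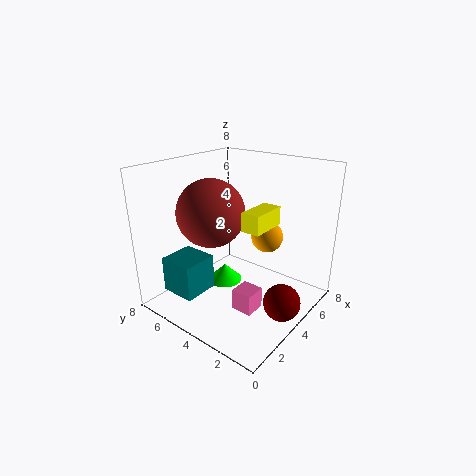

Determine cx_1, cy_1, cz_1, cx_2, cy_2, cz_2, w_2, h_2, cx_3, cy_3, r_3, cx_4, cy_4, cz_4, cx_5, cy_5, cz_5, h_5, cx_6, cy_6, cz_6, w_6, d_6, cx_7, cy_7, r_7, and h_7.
cx_1 = 4
cy_1 = 6
cz_1 = 5
cx_2 = 1
cy_2 = 1
cz_2 = 2
w_2 = 1
h_2 = 1
cx_3 = 7
cy_3 = 4
r_3 = 1
cx_4 = 4
cy_4 = 1
cz_4 = 1
cx_5 = 1
cy_5 = 5
cz_5 = 1
h_5 = 2
cx_6 = 3
cy_6 = 2
cz_6 = 5
w_6 = 2
d_6 = 1
cx_7 = 4
cy_7 = 5
r_7 = 1
h_7 = 1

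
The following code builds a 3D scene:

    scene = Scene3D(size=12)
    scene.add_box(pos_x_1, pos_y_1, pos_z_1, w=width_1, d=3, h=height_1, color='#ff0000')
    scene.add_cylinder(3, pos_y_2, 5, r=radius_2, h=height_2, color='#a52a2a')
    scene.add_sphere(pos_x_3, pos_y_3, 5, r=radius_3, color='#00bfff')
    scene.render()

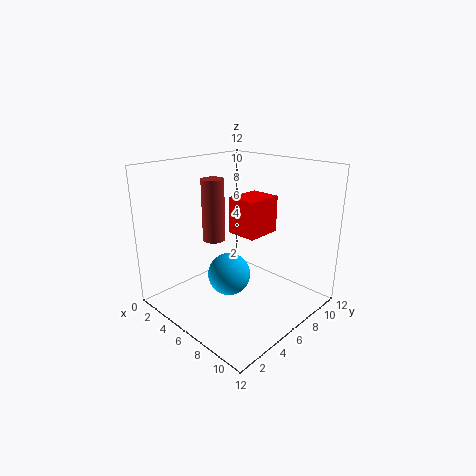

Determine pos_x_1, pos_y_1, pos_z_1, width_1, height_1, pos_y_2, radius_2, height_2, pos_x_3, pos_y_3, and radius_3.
pos_x_1 = 5.5
pos_y_1 = 5.5
pos_z_1 = 6.5
width_1 = 2.5
height_1 = 3
pos_y_2 = 6
radius_2 = 1
height_2 = 5.5
pos_x_3 = 8.5
pos_y_3 = 2.5
radius_3 = 1.5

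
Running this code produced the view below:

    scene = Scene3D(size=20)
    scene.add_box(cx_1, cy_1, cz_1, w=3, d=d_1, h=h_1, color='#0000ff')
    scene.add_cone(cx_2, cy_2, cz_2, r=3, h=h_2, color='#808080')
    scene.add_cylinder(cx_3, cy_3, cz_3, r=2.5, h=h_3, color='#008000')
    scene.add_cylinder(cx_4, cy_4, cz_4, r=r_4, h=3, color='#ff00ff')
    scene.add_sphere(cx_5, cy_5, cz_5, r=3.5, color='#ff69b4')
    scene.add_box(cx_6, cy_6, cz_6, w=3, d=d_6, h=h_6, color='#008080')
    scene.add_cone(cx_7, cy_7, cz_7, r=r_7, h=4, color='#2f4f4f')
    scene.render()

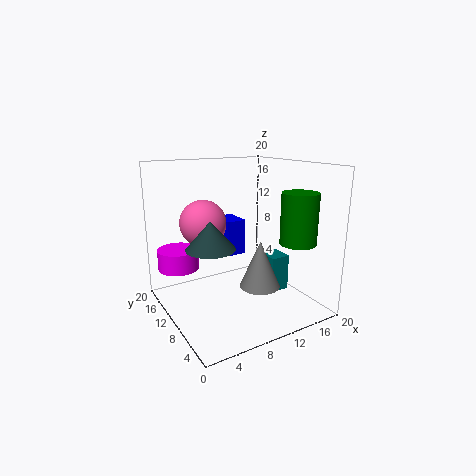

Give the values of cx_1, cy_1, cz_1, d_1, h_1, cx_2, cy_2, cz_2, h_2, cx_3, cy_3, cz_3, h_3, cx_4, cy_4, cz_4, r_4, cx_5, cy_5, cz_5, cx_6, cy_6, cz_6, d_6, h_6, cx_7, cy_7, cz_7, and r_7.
cx_1 = 11, cy_1 = 14.5, cz_1 = 5.5, d_1 = 4.5, h_1 = 5.5, cx_2 = 13.5, cy_2 = 9.5, cz_2 = 2, h_2 = 7, cx_3 = 16.5, cy_3 = 5, cz_3 = 9.5, h_3 = 7, cx_4 = 3.5, cy_4 = 16.5, cz_4 = 4.5, r_4 = 3, cx_5 = 7.5, cy_5 = 16, cz_5 = 11, cx_6 = 15.5, cy_6 = 9, cz_6 = 0.5, d_6 = 3.5, h_6 = 5.5, cx_7 = 6.5, cy_7 = 11.5, cz_7 = 8.5, r_7 = 3.5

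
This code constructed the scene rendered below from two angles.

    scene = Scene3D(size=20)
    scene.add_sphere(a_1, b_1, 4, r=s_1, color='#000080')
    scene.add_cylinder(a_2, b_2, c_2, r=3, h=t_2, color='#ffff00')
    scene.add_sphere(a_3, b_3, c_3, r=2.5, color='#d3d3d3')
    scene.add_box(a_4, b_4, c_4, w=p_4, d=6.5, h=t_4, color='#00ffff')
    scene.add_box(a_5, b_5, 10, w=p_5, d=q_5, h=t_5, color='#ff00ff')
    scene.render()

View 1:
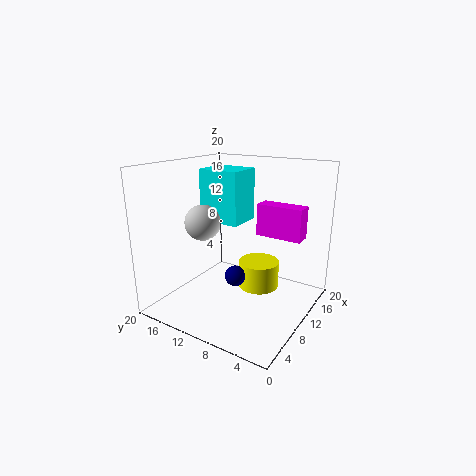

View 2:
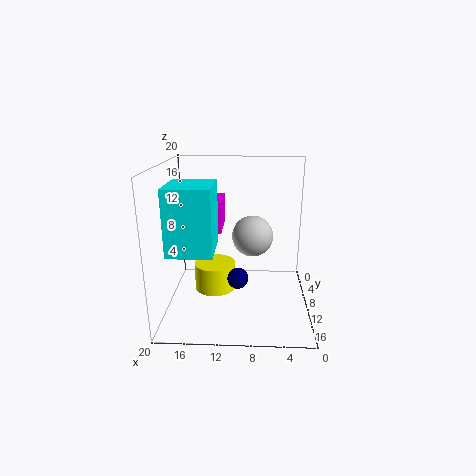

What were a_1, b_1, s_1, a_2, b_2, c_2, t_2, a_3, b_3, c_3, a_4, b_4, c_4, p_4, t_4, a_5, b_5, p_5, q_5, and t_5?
a_1 = 10, b_1 = 10.5, s_1 = 1.5, a_2 = 13.5, b_2 = 8.5, c_2 = 1.5, t_2 = 4, a_3 = 8, b_3 = 14.5, c_3 = 12, a_4 = 12.5, b_4 = 12, c_4 = 10.5, p_4 = 5.5, t_4 = 8, a_5 = 12.5, b_5 = 2, p_5 = 2.5, q_5 = 6.5, t_5 = 4.5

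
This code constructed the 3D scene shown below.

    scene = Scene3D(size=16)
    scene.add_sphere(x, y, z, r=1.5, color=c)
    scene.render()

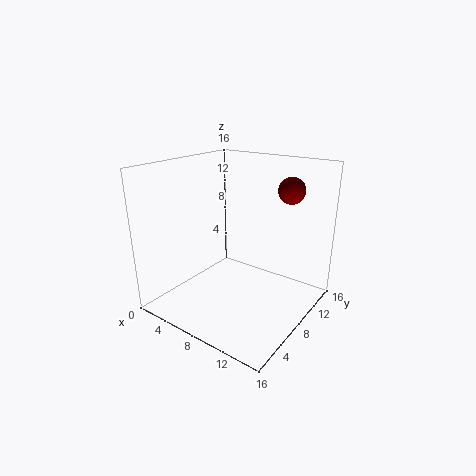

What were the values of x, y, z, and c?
x = 12
y = 12.5
z = 13
c = 'maroon'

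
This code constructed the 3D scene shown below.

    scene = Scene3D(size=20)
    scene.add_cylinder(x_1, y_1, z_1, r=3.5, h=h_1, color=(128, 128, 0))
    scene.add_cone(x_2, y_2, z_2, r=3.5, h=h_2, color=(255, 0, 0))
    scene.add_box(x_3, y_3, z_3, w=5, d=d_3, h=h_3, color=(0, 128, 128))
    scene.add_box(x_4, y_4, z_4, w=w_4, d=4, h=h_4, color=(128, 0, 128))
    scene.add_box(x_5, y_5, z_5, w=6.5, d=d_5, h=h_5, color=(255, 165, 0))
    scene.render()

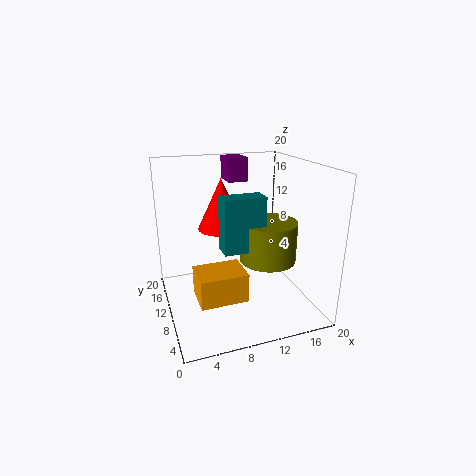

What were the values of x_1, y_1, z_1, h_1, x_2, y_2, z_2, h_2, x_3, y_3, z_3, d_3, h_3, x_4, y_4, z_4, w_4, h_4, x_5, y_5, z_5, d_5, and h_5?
x_1 = 12, y_1 = 4.5, z_1 = 9, h_1 = 5, x_2 = 9, y_2 = 14.5, z_2 = 10, h_2 = 7.5, x_3 = 6, y_3 = 3, z_3 = 11, d_3 = 2.5, h_3 = 6.5, x_4 = 10.5, y_4 = 15.5, z_4 = 16.5, w_4 = 3, h_4 = 3.5, x_5 = 3.5, y_5 = 5.5, z_5 = 2.5, d_5 = 5, h_5 = 4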